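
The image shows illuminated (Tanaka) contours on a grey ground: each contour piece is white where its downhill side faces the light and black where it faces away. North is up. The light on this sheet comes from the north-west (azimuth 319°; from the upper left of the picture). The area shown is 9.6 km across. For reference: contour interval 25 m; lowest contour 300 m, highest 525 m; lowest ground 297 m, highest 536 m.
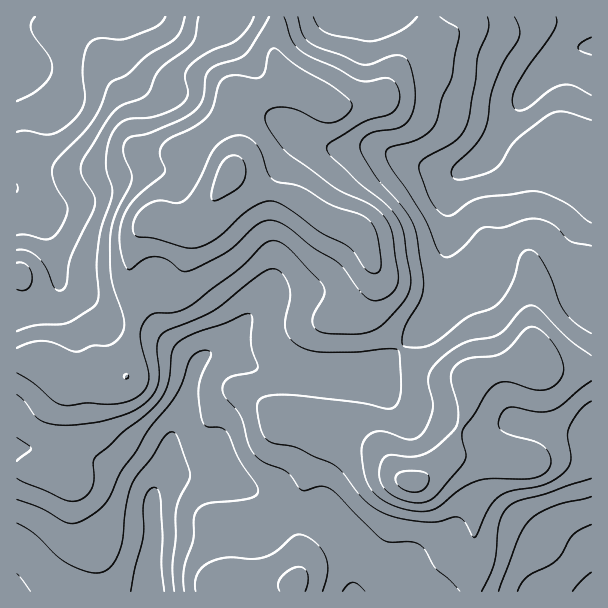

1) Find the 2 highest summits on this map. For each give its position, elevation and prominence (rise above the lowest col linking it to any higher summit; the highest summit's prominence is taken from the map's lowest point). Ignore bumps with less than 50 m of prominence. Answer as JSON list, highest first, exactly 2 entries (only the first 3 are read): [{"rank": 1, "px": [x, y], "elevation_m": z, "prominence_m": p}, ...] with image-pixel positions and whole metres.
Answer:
[{"rank": 1, "px": [231, 173], "elevation_m": 536, "prominence_m": 239}, {"rank": 2, "px": [411, 482], "elevation_m": 509, "prominence_m": 84}]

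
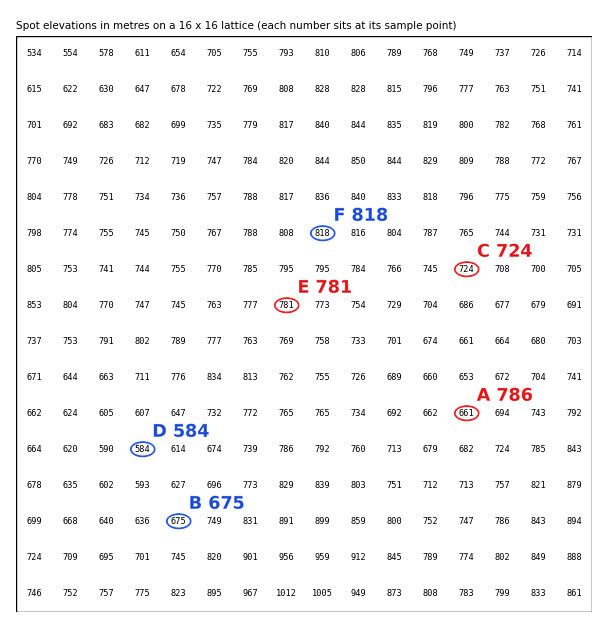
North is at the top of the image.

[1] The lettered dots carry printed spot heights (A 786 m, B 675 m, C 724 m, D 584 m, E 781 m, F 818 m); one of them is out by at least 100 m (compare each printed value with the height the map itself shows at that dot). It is A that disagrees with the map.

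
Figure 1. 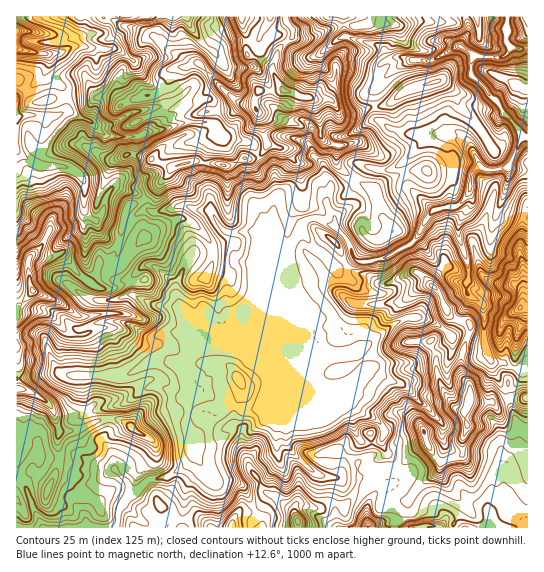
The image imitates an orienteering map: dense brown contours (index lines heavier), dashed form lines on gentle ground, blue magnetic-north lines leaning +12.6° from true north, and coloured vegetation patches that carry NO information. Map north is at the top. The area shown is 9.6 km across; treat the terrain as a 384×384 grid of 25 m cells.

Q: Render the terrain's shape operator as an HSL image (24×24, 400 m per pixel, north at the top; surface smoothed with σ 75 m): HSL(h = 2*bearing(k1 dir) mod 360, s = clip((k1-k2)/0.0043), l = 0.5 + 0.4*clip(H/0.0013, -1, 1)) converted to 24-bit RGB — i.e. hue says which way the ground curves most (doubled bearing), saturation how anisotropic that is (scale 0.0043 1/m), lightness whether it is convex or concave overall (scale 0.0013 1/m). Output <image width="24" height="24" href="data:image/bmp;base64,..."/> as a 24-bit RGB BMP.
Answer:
<image width="24" height="24" href="data:image/bmp;base64,Qk32BgAAAAAAADYAAAAoAAAAGAAAABgAAAABABgAAAAAAMAGAAATCwAAEwsAAAAAAAAAAAAAqLk8mIk6XJxQim1NL5eIsnaGnYl8Yn2he8vDXWXK5K68UkSDU6qe68eag0OR2LKoIhF/zeDoeFHTM4sTXq6TZa5fXll7h41zcDOS49+8VGKAd6OitH6gJl1Xvs2sZWigdJ9gHiMpyFQ4z4W6YrzU052UjG+xxXGpRVuvfZmVqYSNaUdQX6Znko1cZoGFjHZ3WoSLxaN9cmmZbolncEhNr1+AaZEiN5A4d1NlVjtetrpMkOedNRxF2XQwblYsdIFMg46igHefa1Vw32ZzUGovZc9hWGp4jn12c4x9l19Qi45dnY5zY0hpaFxJzee1PlGCZVtxSlmGwObKxHZyKzdxlnbk0sjoer/EsolqejuGjTKBwvjS9XrnTbxgR0pleYx0gWllpZFFdprDtmi3VkSk1fPun93QZjVza2J6Z5eZdL1anWZDRGlsUm84Plsy0GiV4outMRRGb4rOifnArhNn8OHDL1d1VI1yW0g5zPbaQFOrlXC9M9KzzIRhm0ptZFl8eoGVZX5unpdVdVRcf317fX95ZXhkTWpDczJHnqPUju2kMQIdqObV6ryCb5/fkCOkz/zyVaO5cDhgi5lXsl2QlEdWqmRSbGmIdWV5gWuBrLeRZGqQfn9/f36AhXZyZXtqXHltXIQ4OBIRdMt4LpG55vjTijKmYdTRyN97MRQ1WEwxbm8zYG47Rm49ipViflxrd3eTcY6cnrB+gGN3f39/e3x/e4eWloKdW2N4cTg6M3xJuOqaEdqHnmswUhsviGk62+WmLAoztIuFkrWhcZaPaJ+FWomMfIeSZ4F2fn9pf3Brf39/f39/f3qAh3VzgIRtSUx0qHvkzdP1yvTVVSCJriU3zBppub4n5M8mIo6AU79hfJDUrmfIn1nlXL/dVHeIf3Jxh4Zzen59f39/f39/dXV+hHR4imRSWlE9InUYOloVgBYTJON9W3b29HH52Thk6YCpjtD2e9DzZxYSc80Lq2EfdFkgXjlbeW9KeJZbZIlren9/f39/fGp3e1SCttTmjIfepn/Sw1SiLLFclumwKgkgHU0o9czH2vyLPx4XPQ0ZotDjr4PJVWfGs6vZKjV31r7bbLO4gKGfbG19fXZ/eXWIZauWj2xFWWrLfmHVrnzU0PvnYx80MBaKZ5Hmy+vK/4e5Xy+wlOjJaSGqmHWpu2tSjWsxUZSOTnpRwaN7hGxcam57bm19hp6FhVhfKMcyR0EGAzAG0+nEqCdilbrcAvByDhMl5OJ8SiCH/7GoJc5dGSpsyUh/qoOkwKzBcmGEUaCGW1u6pY9fYGJ3j39oa0uNpd7LfAp80ujq4aLiADMWwI5xuBfN6Oi6FzBTv+WpGCdM9/HUfEi1JA84q2lDn8NlmJtHnFe9ZcJbiSBUZ72NYmJ5mmt3QqNFeVEqPrCiqnFwmr+YyXewBTAaszswv1BbNVB8ycZMM7KegJxM7o2oZxKvJYF112WG2ntqQlcmRJg4wYYtWWYyY3U3RGJZs7qLRjxzrIxveLJ0gaJtfz1TsEpiK7oeDydCRd97l9KyeIFVSGI3hzsbRBwkso43Rlsl1dhn5rLPbC9iaNRsr0K7Y85pXSlSfc1XJyVRa9J6bp9Bnk04gV+wuMrHz6aTAEZJq7EAjUYUk0ldnkW0rFu/o+LluLrxlLD15dnyX5+/iJDpWpHZ7Jjt6n3ZptzvYh7myRwkWOFET9mdiKXLOoeFp4F0wamSRQhU7PHaAKyna3+5QWR3nsnIs2Q2PhsJnKgAEi0H4Vktul1LVDM8cjQmv9pAYFUWPQZdzvttANcAvTrNYy0xbVhGbHdTeUE9Z9i3oePUVAA9qjM2aJdIK1QeoSFHy+uXZucHNqK+XpiHu1lZgTWddVvK5PPNqTyBoTqBet7B1PfzXBuXxXOeaXphbXpiYpWDktmZMQIv2Xs6WMVuq3auTTZyi9PCdb+guKbb2nrVYItRXDRMmffgQQe38qfQvefuwcvv8tHlZS4uJj46VFi33sLov6HTg+O/ygnCPwIvzOvgurDUVU2uf3+7Va+/qMiTRxMfwmVp1JrLoOfqahBscmEQ1tUbo95MFzIe3kh556W9N1RpN3pFO2wYRbgZ9NfZAANSz/X8vpPRxwAZu4EbP3YyjWs6UEMbzlFlLsVqaLaAvVM2NRU3x+iiQYOG8IiOQbUyATIS/18xgBc7bjgwUNhaPtgMMy0Apx4AALIWMxQA9JQW01tAmmi8W4S9esThJuRo2s87imwvfTBocjmb7PTXO3GXz+N5MtBjvz/dmxnUsaTalMLTmHq/mWHBoqDdYv+HHBSViyrn"/>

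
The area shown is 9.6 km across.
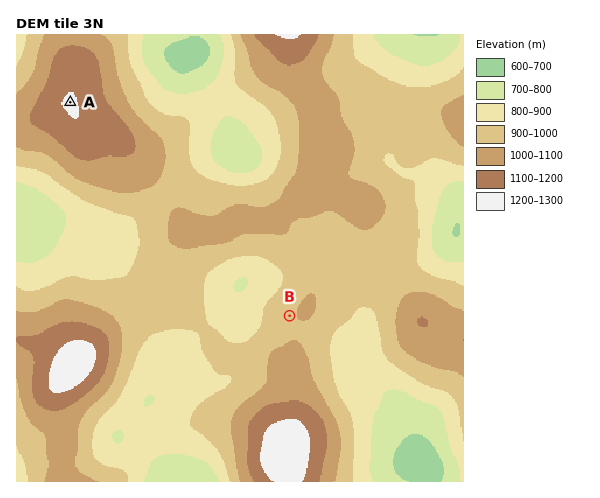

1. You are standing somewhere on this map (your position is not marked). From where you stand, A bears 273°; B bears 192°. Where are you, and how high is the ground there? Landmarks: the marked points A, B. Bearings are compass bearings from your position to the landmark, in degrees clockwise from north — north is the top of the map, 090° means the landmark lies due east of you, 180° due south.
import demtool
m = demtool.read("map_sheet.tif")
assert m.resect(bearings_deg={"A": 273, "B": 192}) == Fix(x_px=332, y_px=116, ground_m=1030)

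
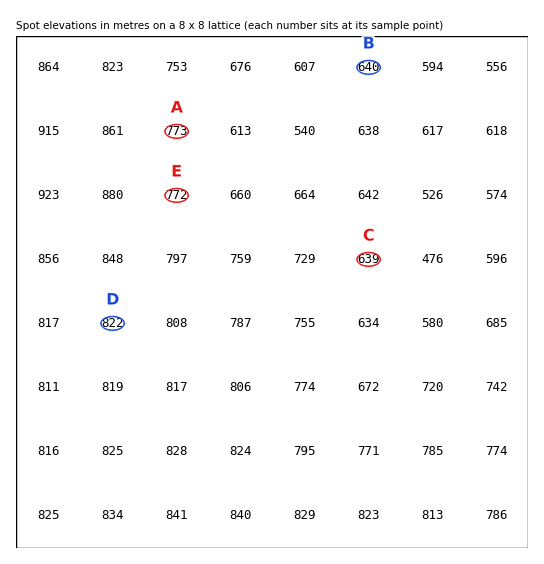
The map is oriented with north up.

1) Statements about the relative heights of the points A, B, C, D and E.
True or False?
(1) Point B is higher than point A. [False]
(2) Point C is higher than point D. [False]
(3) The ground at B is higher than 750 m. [False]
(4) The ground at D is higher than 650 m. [True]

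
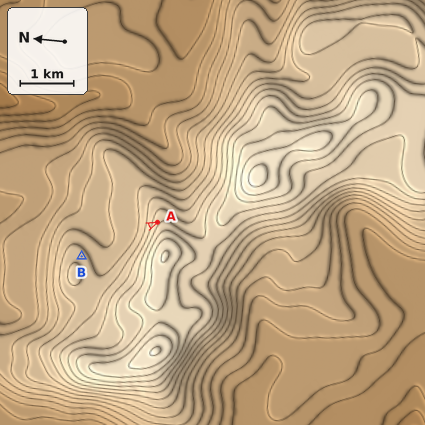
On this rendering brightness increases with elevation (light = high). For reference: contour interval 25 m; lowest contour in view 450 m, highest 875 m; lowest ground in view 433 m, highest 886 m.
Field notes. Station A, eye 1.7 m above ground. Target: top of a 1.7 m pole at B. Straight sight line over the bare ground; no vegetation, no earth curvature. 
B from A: yes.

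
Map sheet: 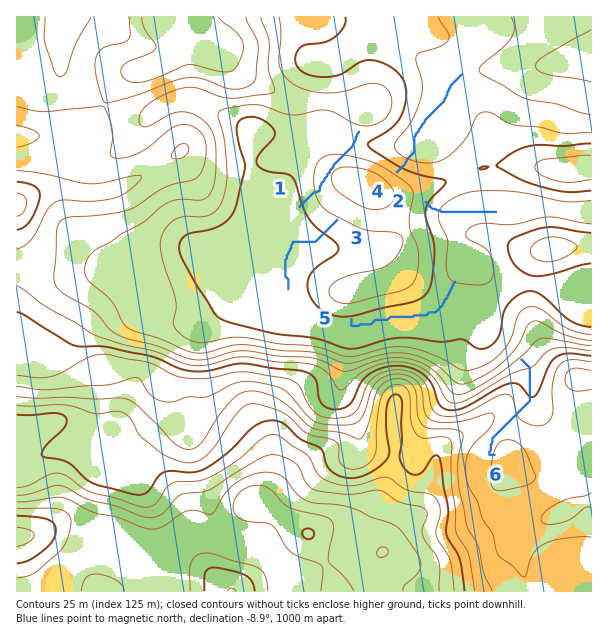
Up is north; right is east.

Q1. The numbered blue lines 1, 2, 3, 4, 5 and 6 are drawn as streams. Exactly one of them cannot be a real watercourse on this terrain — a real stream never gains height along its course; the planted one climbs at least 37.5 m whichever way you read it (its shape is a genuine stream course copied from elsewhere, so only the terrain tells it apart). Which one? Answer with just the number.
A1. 1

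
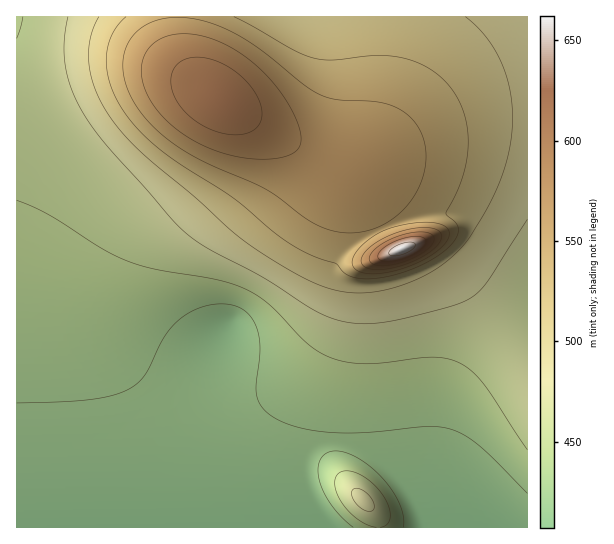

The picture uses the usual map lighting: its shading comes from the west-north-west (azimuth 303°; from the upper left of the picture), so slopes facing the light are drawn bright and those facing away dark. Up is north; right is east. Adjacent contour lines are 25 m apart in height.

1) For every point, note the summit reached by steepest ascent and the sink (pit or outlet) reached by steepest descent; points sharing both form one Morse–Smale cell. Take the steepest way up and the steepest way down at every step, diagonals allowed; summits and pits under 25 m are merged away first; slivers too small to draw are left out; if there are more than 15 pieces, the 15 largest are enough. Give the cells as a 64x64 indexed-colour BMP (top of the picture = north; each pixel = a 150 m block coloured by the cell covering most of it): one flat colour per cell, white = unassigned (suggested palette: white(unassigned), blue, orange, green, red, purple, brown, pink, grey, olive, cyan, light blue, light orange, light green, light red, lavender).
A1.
<image width="64" height="64" href="data:image/bmp;base64,Qk12CAAAAAAAAHYAAAAoAAAAQAAAAEAAAAABAAQAAAAAAAAIAAATCwAAEwsAABAAAAAAAAAA////ALR3HwAOf/8ALKAsACgn1gC9Z5QAS1aMAMJ34wB/f38AIr28AM++FwDox64AeLv/AIrfmACWmP8A1bDFABEREREREREREREREiIiIiIiIjMzMzMzMzMyIiIiIiIiEREREREREREREREiIiIiIiIiMzMzMzMzMzIiIiIiIiIRERERERERERERESIiIiIiIiIzMzMzMzMzIiIiIiIiIhERERERERERERERIiIiIiIiIjMzMzMzMzMiIiIiIiIiEREREREREREREREiIiIiIiIiMzMzMzMzMiIiIiIiIiIRERERERERERERERIiIiIiIiIzMzMzMzMiIiIiIiIiIhEREREREREREREREiIiIiIiIjMzMzMzMiIiIiIiIiIiERERERERERERERESIiIiIiIiMzMzMzMiIiIiIiIiIiIRERERERERERERERIiIiIiIiIzMzMzMiIiIiIiIiIiIhEREREREREREREREiIiIiIiIiMzMzIiIiIiIiIiIiIiERERERERERERERESIiIiIiIiIiIiIiIiIiIiIiIiIiIRERERERERERERERIiIiIiIiIiIiIiIiIiIiIiIiIiIhEREREREREREREREiIiIiIiIiIiIiIiIiIiIiIiIiIiERERERERERERERESIiIiIiIiIiIiIiIiIiIiIiIiIiIRERERERERERERERIiIiIiIiIiIiIiIiIiIiIiIiIiIhEREREREREREREREiIiIiIiIiIiIiIiIiIiIiIiIiIiERERERERERERERESIiIiIiIiIiIiIiIiIiIiIiIiIiIREREREREREREREREiIiIiIiIiIiIiIiIiIiIiIiIiIhERERERERERERERESIiIiIiIiIiIiIiIiIiIiIiIiIiERERERERERERERERIiIiIiIiIiIiIiIiIiIiIiIiIiIREREREREREREREREiIiIiIiIiIiIiIiIiIiIiIiIiIhERERERERERERERERIiIiIiIiIiIiIiIiIiIiIiIiIiEREREREREREREREREiIRERIiIiIiIiIiIiIiIiIiIiIRERERERERERERERESIRERERIiIiIiIiIiIiIiIiIiIhERERERERERERERERERERERESIiIiIiIiIiIiIiIiIiEREREREREREREREREREREREREiIiIiIiIiIiIiIiIiIRERERERERERERERERERERERESIiIiIiIiIiIiIiIiIhEREREREREREREREREREREREREiIiIiIiIiIiIiIiIiERERERERERERERERERERERERESIiIiIiIiIiIiIiIiIREREREREREREREREREREREREREiIiIiIiIiIiIiIiIhERERERERERERERERERERERERESIiIiIiIiIiIiIiIiERERERERERERERERERERERERERIiIiIiIiIiIiIiIiIRERERERERERERERERERERERERESIiIiIiIiIiIiIiIhERERERERERERERERERERERERERIiIiIiIiIiIiIiIiERERERERERERERERERERERERERESIiIiIiIiIiIiIiIREREREREREREREREREREREREREREiIiIiIiIiIiIiEREREREREREREREREREREREREREREREiIiIiIiIiIhEREREREREREREREREREREREREREREREREiIiIiIiIhERERERERERERERERERERERERERERERERERESIiIiIRERERERERERERERERERERERERERERERERERERERERERERERERERERERERERERERERERERERERERERERERERERERERERERERERERERERERERERERERERERERERERERERERERERERERERERERERERERERERERERERERERERERERERERERERERERERERERERERERERERERERERERERERERERERERERERERERERERERERERERERERERERERERERERERERERERERERERERERERERERERERERERERERERERERERERERERERERERERERERERERERERERERERERERERERERERERERERERERERERERERERERERERERERERERERERERERERERERERERERERERERERERERERERERERERERERERERERERERERERERERERERERERERERERERERERERERERERERERERERERERERERERERERERERERERERERERERERERERERERERERERERERERERERERERERERERERERERERERERERERERERERERERERERERERERERERERERERERERERERERERERERERERERERERERERERERERERERERERERERERERERERERERERERERERERERERERERERERERERERERERERERERERERERERERERERERERERERERERERERERERERERERERERERERERERERERERERERERERERERERERERERERERERERERERERERERERERERERERERERERERERERERERERERERERERERERERERERERERERERERERERERERERERERERERERERERERERERERERERERERERERERERERERERERERERERERERERERERERERERERERERERERERERERERERERERERERERERERERERERERERERERERERERERERERERERERERERERERERERERERERERERERERERERERERERERERERERERERERERERERERERERERERERERERERERERERERERERERER"/>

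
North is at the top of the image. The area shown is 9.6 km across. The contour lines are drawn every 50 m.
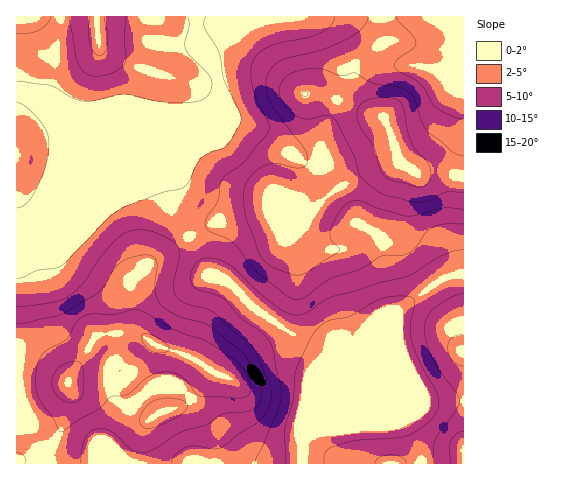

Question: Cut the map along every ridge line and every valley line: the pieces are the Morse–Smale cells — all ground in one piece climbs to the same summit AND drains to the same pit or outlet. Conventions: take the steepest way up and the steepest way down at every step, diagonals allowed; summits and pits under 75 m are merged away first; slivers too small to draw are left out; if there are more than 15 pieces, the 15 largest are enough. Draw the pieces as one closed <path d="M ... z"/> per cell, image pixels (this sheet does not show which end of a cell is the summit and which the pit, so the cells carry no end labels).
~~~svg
<path d="M463 16l-267 1 1 15 12 16 1 11 9 23 0 9-7 11-9 6-32 74 4 33 22 35 11 24 22 9 23 25 37 24 25 12 10 9 0 5-23 56 0 29 6-6 8-3 52-52 30-70 41-31 14-6 11-1z"/><path d="M202 107l-58 56-112 48-16 4 1 249 285-1 0-49 23-56 0-5-10-9-25-12-37-24-23-25-22-9-11-24-22-35-4-33z"/><path d="M463 275l-10 0-14 6-41 31-27 66-55 56-8 3-6 7 0 20 162-1z"/><path d="M195 16l-178 0-1 78 27 10 25 0 13 3 15 0 7-2 45 0 16 3 39-1 8-5 6-6 2-5 0-9-9-23-1-11-12-16z"/><path d="M21 94l-5 1 1 119 15-3 112-48 56-54-36-1-16-3-45 0-7 2-15 0-13-3-25 0z"/>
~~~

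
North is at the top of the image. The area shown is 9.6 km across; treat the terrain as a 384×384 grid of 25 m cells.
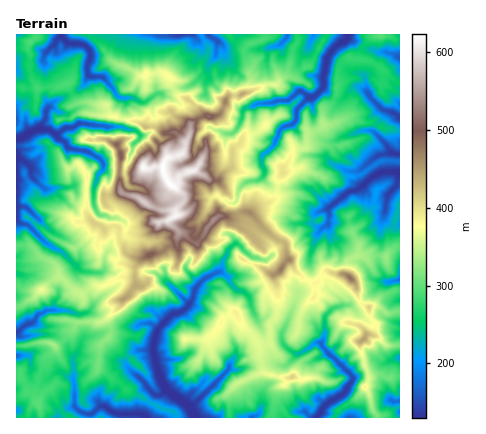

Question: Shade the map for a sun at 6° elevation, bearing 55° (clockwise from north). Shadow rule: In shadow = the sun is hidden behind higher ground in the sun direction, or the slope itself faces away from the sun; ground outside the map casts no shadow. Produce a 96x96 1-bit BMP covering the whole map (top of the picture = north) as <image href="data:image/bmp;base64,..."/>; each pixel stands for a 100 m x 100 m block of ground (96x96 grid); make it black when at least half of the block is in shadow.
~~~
<image width="96" height="96" href="data:image/bmp;base64,Qk2+BAAAAAAAAD4AAAAoAAAAYAAAAGAAAAABAAEAAAAAAIAEAAATCwAAEwsAAAIAAAAAAAAA////AAAAAAD8MAD//z/5/gB//8DsI////j/5/wP//4DsJ9//8D/5/wPf/4DwQ5//wD/4XwPf/4AwSx//H//4HwM//4+AAx/gf//wD+f//w8AB5/g///4H////w7AA49g///8H////gyAA5cB///4H//+/hyABwcD///8D/5wfxiAB8AP//f8BwAB/wAIG+Af//ffwAAB/wAcM3Af//Pv8AAH/gAcMzAd//vP+AAH/gD8IwAZ//GP8AAf/gD/Y9AA//mP4AAf/gD/xeAA//wH4A+P/Pv/xMAG//4H4Dz//7sPhMAOf/4H4Dx//zBgAIAEP8AHQDg/+GD/4OAAH4AHADg//gD/4fgAH4IGAjgf/gD/4PwAAQYGBhgf/AB//PgD4o4GBhw/8AB/4HgH4D/CHAwvgYN/B/4CH//gHQwODxl///+B///gPQQHDxA////B///YPYYX/wAb/5/h//9wfQAf/ADz/x/B+3/j/YAf/AD+eDAB+v/D/YAf+AD8ODHDed+H/4Df+ACAOBjwA5///4HP+AAAMCB4H////4fP+AAAA8X4H+///4cP8D7sA//4P9///04P4N74A//5/7v//kw2AJyAB////3H/+EhgAbj8D////3j/48hwAzgAP///3/j/v+BwQDDAf//5j/j///BwAABx////D/z//eAwQAAz/////3z/+eAgQAAH/////3mf8eAD8AAv/////2AP44AD8ABP/////wY/xwAD8BAf/////4Y/hAAf4BD//////wY/CAAPgAD//////AMYGAA34Az/////wYGYcAwH4Az/9////AEA4AADwB7/h////gHAAAADgB78B///wADAAAAgAA74P///OADDAADgIA7w///+eAD9gAHMMIb////4/4H5gAAeAcb////P/wfwgAB8gcD//////g/wAQD9kYD//////B/gD4H5AAH//////D8A/8F4CAD/////+D4A/8BgAAD/////uAAAB8AAAAj/+//fGAAAB8AA8B//9v/fEIgABwAD4A///v/OOIwIDgAHiAD////OOAwMB7APGAD/3//OOAwMB/Dm2D//n//POA4MCfgEgA9/P/+P8MYIAPgAAB74f84H/IYBAPEAADz//wAP/+ADAXMAAHi//7//+GA/AGcAB/C/////YOP9gD8AB+D////+AOfRwH8wAgD/z//wAeOA2D8wAAD///4APwEA2AdwAAH7/gAAMAAAyANwAB/7//gAAEDg+AMwAH754OA/APHzf4HwAPz78AB/w+HzP/zwAfu7/AD/f4PBP///AfPZuAH/PgG4Cc//A+CAAAP3PgAwAYffA+AQAP//PABAAA+fB8AwAP//GADAwAwfAYDgAP/8GADBwIAfAYDgAP/8AACDwYDPA8DggP/gAACDgQAPAMDBwP+AAAAHgwAHAADhAH4AAAAPgQAHgADgAH4AAAAvgRADgADgIPwAAAB/gDBhgD/Ef/gAAAN/ADhgff/kP/gAAAJ+AThgP+6AH+AAAA78ABwwH+wAH8AAAAz4AAwYDgA="/>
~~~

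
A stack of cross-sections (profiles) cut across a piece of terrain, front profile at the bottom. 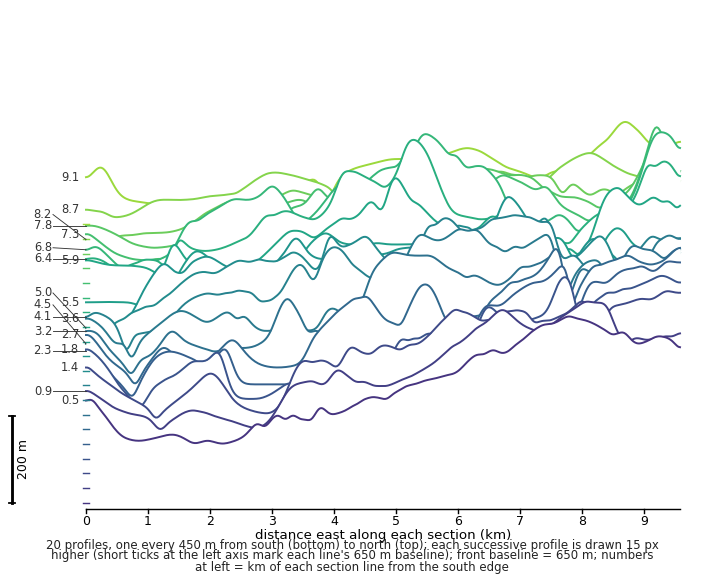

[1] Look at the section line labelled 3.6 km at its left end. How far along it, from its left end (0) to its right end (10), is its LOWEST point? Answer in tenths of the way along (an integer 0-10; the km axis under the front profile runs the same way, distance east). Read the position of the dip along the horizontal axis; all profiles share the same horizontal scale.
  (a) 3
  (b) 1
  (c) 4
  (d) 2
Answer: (b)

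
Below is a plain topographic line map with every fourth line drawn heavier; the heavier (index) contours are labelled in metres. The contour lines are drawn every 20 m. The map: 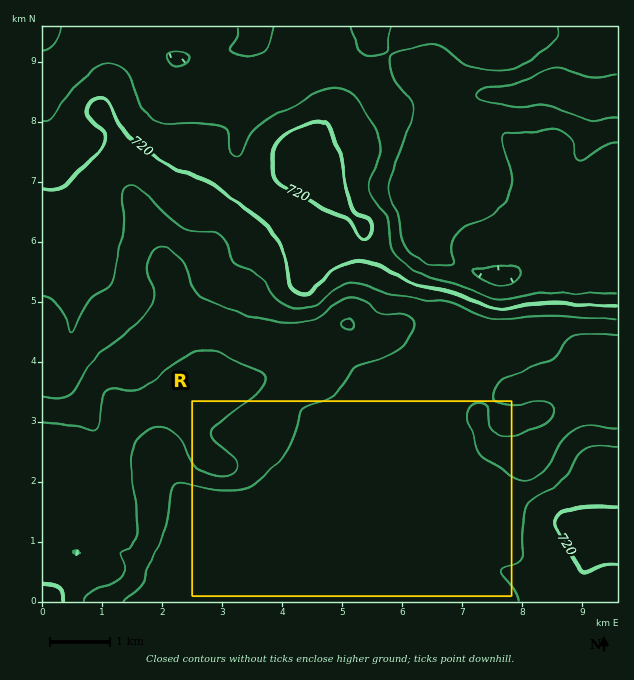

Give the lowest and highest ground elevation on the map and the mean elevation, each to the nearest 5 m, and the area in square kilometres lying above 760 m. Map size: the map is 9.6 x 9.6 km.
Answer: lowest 650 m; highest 810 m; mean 730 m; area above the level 20.2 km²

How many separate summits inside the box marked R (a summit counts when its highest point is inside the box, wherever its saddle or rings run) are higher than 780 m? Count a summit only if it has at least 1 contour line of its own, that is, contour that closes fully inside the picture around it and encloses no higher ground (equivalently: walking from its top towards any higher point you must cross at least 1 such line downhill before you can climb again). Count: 0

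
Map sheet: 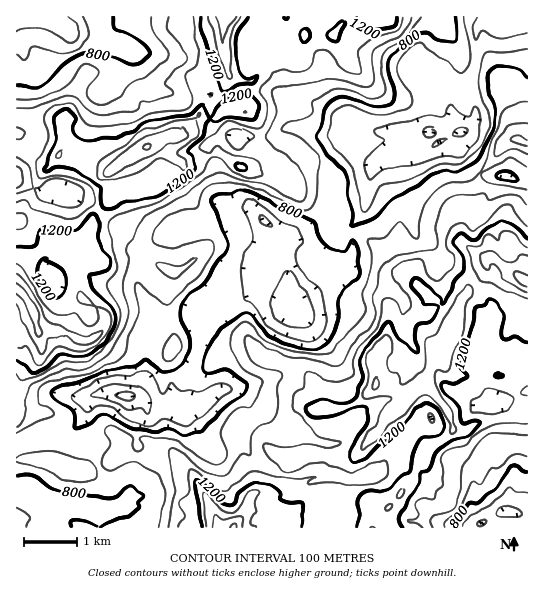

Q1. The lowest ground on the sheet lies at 460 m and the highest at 1550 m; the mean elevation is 980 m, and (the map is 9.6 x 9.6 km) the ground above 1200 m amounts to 16.9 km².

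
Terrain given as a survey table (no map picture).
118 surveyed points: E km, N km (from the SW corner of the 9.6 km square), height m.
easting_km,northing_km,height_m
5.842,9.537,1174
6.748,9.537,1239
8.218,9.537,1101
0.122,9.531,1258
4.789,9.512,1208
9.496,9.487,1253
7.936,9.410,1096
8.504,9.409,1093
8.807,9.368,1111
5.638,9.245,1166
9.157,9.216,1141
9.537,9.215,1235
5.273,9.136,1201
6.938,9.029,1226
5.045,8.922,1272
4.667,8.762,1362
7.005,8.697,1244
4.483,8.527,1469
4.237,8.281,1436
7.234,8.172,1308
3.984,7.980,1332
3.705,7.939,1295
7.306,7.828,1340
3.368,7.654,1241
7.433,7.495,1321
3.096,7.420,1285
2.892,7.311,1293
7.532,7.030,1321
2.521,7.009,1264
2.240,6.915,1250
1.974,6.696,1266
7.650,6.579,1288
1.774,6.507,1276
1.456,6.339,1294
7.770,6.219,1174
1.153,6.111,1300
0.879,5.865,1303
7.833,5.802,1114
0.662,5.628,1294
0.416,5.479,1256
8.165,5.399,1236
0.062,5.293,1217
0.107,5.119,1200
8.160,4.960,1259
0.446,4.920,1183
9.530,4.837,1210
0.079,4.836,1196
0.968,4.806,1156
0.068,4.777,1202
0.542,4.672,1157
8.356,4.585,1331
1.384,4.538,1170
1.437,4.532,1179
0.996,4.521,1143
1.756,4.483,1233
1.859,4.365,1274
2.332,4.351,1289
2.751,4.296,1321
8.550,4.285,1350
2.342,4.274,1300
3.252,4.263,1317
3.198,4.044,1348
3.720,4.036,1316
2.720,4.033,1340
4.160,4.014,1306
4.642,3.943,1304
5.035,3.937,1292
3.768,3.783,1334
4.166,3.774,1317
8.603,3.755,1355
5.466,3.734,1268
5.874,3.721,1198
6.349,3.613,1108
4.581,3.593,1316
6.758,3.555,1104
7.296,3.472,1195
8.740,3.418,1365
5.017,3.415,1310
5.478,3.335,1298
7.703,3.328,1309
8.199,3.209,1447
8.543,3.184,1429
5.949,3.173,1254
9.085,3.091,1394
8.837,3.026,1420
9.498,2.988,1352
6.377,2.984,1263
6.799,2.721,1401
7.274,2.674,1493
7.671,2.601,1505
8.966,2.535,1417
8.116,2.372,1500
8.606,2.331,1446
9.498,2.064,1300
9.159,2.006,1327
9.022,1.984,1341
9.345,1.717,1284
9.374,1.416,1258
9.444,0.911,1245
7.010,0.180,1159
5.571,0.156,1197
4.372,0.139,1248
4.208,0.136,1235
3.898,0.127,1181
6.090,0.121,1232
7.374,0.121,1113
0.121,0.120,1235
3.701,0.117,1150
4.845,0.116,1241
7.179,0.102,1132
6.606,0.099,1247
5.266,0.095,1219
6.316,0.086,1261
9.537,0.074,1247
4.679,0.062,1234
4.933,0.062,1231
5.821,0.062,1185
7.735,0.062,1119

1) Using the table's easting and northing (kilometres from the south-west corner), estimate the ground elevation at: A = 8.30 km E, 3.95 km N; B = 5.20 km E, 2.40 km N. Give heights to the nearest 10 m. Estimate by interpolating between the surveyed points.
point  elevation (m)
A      1320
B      1330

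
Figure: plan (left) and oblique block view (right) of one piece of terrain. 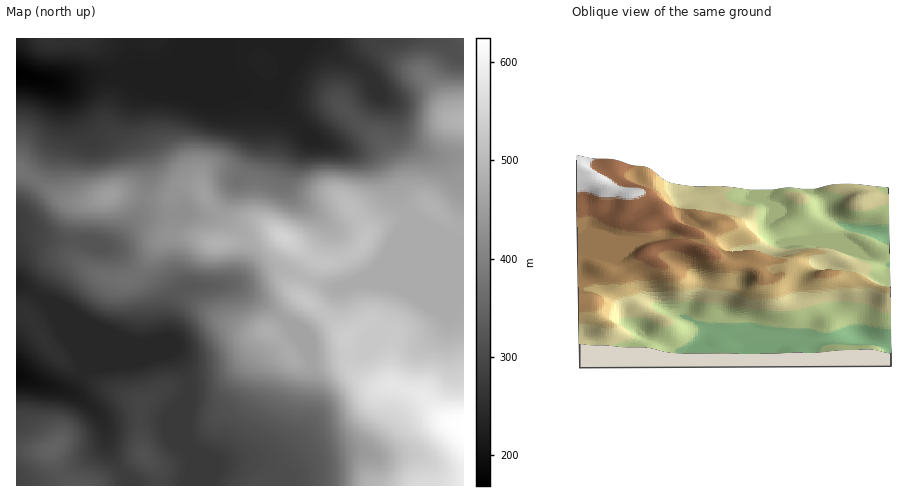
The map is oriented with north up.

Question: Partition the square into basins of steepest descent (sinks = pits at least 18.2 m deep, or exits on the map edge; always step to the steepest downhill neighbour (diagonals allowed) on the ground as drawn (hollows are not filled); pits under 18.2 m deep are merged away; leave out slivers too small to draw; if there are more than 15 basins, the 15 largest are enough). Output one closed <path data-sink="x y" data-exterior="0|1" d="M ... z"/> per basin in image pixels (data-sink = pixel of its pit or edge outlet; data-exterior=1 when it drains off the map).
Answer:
<path data-sink="17 74" data-exterior="1" d="M463 38l-446 0-1 132 11 4 33 23 14 5 22-2 19-7 35 6 18 0 4-2-1 15 4 18 6 5 16 3 17 5 34-2 19-7 14 1 23 18 13 7-15 32 2 7-4 0-13 17-18 15 11 9 10 16 5 5 11 4 40-5 6 10 13 12 12 5 14-3 28 10 23 24 10 5 11 1z"/><path data-sink="17 376" data-exterior="1" d="M20 171l-4 1 1 278 30 1 5-2 10 25 11 12 391-1-1-61-11-1-10-5-23-24-28-10-14 3-12-5-13-12-6-10-35 5-11-1-10-8-10-16-11-9 8-5 26-28 0-10 14-28-13-7-16-13-9-6-12 0-19 7-34 2-17-5-16-3-6-5-3-7 0-26-4 2-18 0-35-6-19 7-22 2-14-5z"/><path data-sink="17 480" data-exterior="1" d="M52 449l-5 2-31-1 1 36 55-1-10-11z"/>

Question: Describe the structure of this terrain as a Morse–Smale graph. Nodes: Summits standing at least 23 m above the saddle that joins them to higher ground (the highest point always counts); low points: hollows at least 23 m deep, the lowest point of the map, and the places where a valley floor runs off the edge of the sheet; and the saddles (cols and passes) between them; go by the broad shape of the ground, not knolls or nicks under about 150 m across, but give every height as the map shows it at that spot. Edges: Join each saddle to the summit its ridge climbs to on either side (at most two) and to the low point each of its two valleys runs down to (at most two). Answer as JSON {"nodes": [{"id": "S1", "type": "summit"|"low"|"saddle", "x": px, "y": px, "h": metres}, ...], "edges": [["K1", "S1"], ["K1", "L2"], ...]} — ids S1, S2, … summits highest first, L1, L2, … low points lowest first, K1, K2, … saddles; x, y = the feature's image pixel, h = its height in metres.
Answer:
{"nodes": [
{"id": "S1", "type": "summit", "x": 463, "y": 425, "h": 624},
{"id": "S2", "type": "summit", "x": 284, "y": 237, "h": 545},
{"id": "S3", "type": "summit", "x": 463, "y": 120, "h": 490},
{"id": "S4", "type": "summit", "x": 109, "y": 195, "h": 453},
{"id": "S5", "type": "summit", "x": 54, "y": 448, "h": 347},
{"id": "S6", "type": "summit", "x": 144, "y": 455, "h": 313},
{"id": "S7", "type": "summit", "x": 20, "y": 118, "h": 279},
{"id": "L1", "type": "low", "x": 17, "y": 74, "h": 169},
{"id": "L2", "type": "low", "x": 17, "y": 376, "h": 187},
{"id": "K1", "type": "saddle", "x": 307, "y": 278, "h": 494},
{"id": "K2", "type": "saddle", "x": 245, "y": 242, "h": 474},
{"id": "K3", "type": "saddle", "x": 312, "y": 364, "h": 461},
{"id": "K4", "type": "saddle", "x": 145, "y": 198, "h": 407},
{"id": "K5", "type": "saddle", "x": 32, "y": 179, "h": 371},
{"id": "K6", "type": "saddle", "x": 122, "y": 470, "h": 279},
{"id": "K7", "type": "saddle", "x": 190, "y": 386, "h": 274},
{"id": "K8", "type": "saddle", "x": 363, "y": 71, "h": 255},
{"id": "K9", "type": "saddle", "x": 123, "y": 71, "h": 225}],
"edges": [["K1", "S1"], ["K1", "S2"], ["K1", "L1"], ["K1", "L2"], ["K2", "S1"], ["K2", "S2"], ["K2", "L1"], ["K2", "L2"], ["K3", "S1"], ["K3", "L1"], ["K3", "L2"], ["K4", "S1"], ["K4", "S4"], ["K4", "L1"], ["K4", "L2"], ["K5", "S4"], ["K5", "L1"], ["K5", "L2"], ["K6", "S5"], ["K6", "S6"], ["K6", "L2"], ["K7", "S1"], ["K7", "S6"], ["K7", "L2"], ["K8", "S2"], ["K8", "S3"], ["K8", "L1"], ["K9", "S4"], ["K9", "S7"], ["K9", "L1"]]}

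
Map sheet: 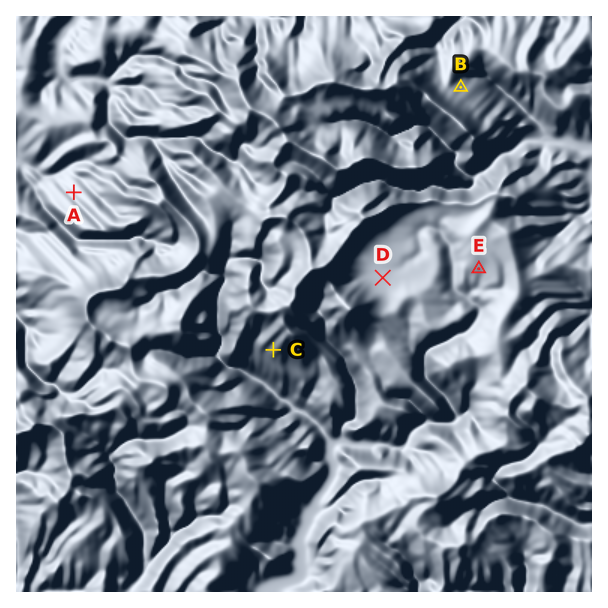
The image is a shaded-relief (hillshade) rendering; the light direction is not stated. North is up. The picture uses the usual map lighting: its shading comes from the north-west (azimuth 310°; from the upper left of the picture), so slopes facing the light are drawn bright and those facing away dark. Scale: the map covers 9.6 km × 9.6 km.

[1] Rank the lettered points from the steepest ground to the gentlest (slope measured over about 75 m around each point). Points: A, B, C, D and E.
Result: C B A E D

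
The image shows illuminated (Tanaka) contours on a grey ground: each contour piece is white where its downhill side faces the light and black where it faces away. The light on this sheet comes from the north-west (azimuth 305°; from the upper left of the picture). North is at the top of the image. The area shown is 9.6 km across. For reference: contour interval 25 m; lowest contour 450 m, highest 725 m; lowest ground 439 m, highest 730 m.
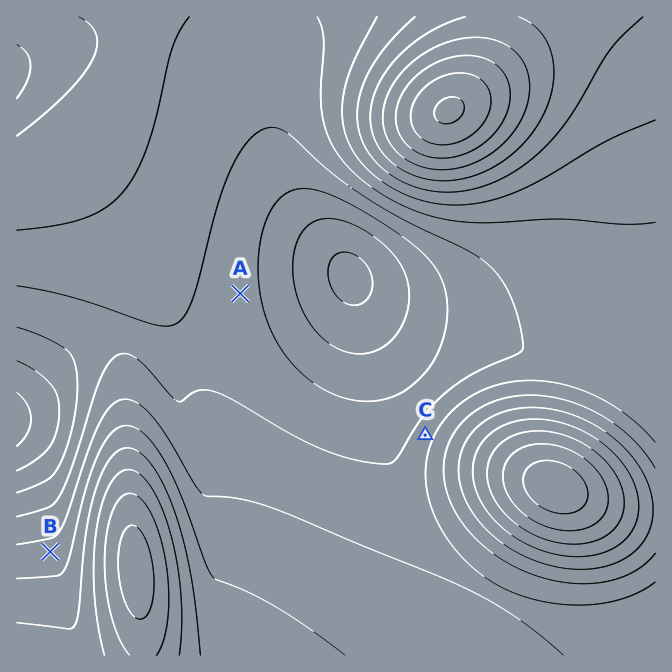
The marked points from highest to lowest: B C A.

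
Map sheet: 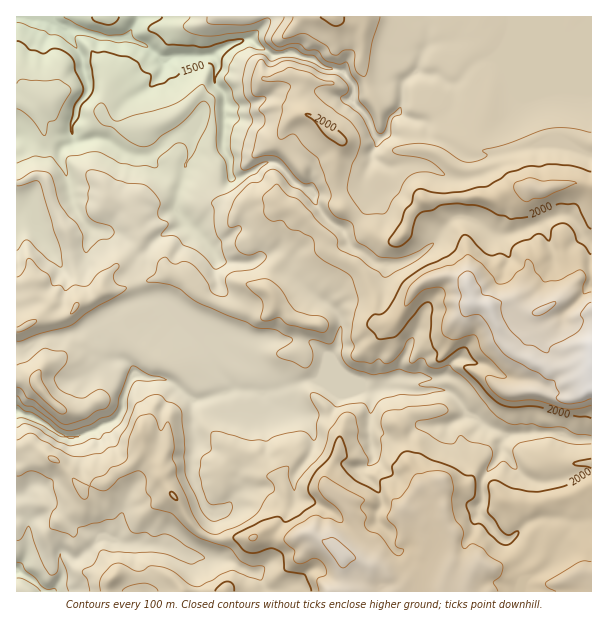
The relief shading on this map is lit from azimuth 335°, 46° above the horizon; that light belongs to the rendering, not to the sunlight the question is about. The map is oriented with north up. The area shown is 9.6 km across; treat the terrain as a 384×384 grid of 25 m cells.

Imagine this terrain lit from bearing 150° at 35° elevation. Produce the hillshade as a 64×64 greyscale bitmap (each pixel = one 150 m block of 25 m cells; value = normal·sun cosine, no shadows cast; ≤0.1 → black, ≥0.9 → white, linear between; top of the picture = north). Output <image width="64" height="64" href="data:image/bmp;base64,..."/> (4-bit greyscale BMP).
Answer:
<image width="64" height="64" href="data:image/bmp;base64,Qk12CAAAAAAAAHYAAAAoAAAAQAAAAEAAAAABAAQAAAAAAAAIAAATCwAAEwsAABAAAAAAAAAAAAAAABEREQAiIiIAMzMzAERERABVVVUAZmZmAHd3dwCIiIgAmZmZAKqqqgC7u7sAzMzMAN3d3QDu7u4A////ADS9pphVvKqpmEQwBHdou6l0JoiaqZmYiZmqqqqXeJqpSJvHeFN7qZmHVUEBV3eLy3RHmaqqmZmImJu7qphmealYmrhmUiZ3dmVnZSJpqGe9x2irqqmZmYiYiqqpmYZFeKiKqXZUIkRERniIdovclnvbmaqYiIiZiIh4domYmHVWyYq6qXVEVVZ4mru6m+7JiLupiHeImImYmGZ2V5iJh2e5irurp3iJmZmruqmIzbiZqYh3iIeZmZmadnd1eYmYd7l5u6u6qau7qqunQgBJpSWHZniHeImZmZp2ealoiJh3qWaau8y6msvKq3VBAAJlACVFiZh5mpmZmIaJq5iIiYiqh3mszMqIrMu4eHZBATYwAleJqneamZqZl4mqu6qZqZmYeJu8y5eKu6iaqYZDV3MliZmqdWmZmaq4aJmZqrqqiHeImrzMl4iaiJm7l2Voh2eZh3d1Rpmau8pmdmVWeJq5iHiImsy4eIh4mauph3iGRodlRWVEeZq6ulVVREM0WNyqiIZ3rMp4mYmImqmIiIQBZmVFVWVWd4eKRGZ4iHVEvLu4ZmVou5eaqXeJqYd4pwA3iXRFZ1QzRnpzZ4mqqYaZmZZVRFV6p5q5ZnmZh2eaQBirpURFVDNGebZneIiId5h1MiNCNFiom7lmeIh2Z3mCBqqXVDNWVmd3mWZmZ2VEV1ISIBMiOKmLund3dlVEV4QUmZhmdWd3d3Z4ZERFVmYTIozJQhAGmYqqh2ZmVUNFZjOKqHiYd4dndmmod3iJuwA5rf/7UAJ5iqmHZnd3ZVVlMmqnWJqaqoZ4mrzLu8zMV5m93v/lAEh4qXeIiIiId3ZRJ5Y0WJq8uImrzdzN3u2bqqiJvvshNmWId4iJmZmYiHQCZiI0VXiaqqve7tzf/5q6ZWZpvFM0ZXmYiIiZmZiHZ1RXQzMzNXmZms7u3LzfiKh3d1acczNomqqpmZmZmHZ5mImGZndniZiJiJqpiIp3maqYd4umd4mqmqqqqqqqmJmau7uZmqqqh3Z3iJqYiENry6qYibqquqmZmZmZqqvKmazN3szL3ZiHaJqqqph4UziqqqmZq6qpmZmZmZmqqruYi93e68u/12eJqqmYiHeGRnmaqqqpmZmZmZmZiIiZq7hWrMzpmoz8eZmpiIiId8uHeImZmZmZmZmZmZmYd4ms2lV6zNxnit+niZiIiHd27ty6mZmZmZmZmZmZmruqvM3sZYms7oVpvtmJmIiYdmWc3d7bmZmZmZmZmaq7vdu7vMtzaIrexkWs2pmZmZl3dlaarP7KmZmZmZmqu7qa3Kh2eYRGZq7YQ2rLqZmZq5ZodmiGru7KmZmZqruqmYerh2Z5hlZTXetkV6qZqYeKyUSId4VYvuy6qqqqqneJmJmIiJmXZ2Mp7pZnmGZ4hlabcYmYZURZu7u7u6qYZ4mIeImZqZiHdBK+2WeYZEaIZFi3aJllVDWZiZq7qYdkVUVnmZmqmIiFEBi6doiGRXh1RZpGdmZmRIqHd4iIh1IiI3mZmqqph4dAABREZ3hUeIdleUZmeIdUWJhmdmZnZWdkaZmaqph4qpYQAAJFVmRomHZ4RWd4mHZWiXVnVWd3m7l4mYmZd4m93JUhEkVVVFeIh3hVeImpd2Z5pkdleIZ6u6mamJl4mpru2nQzVmVTNXiJeGaIiamHd4iqdneIiGeaqqqph4iJdI3bp1RXiIU0V3mKiIiIiamYmZqoeJh5mImqqqhpqHdjOcy5ZWiau6dlV5mIiId4q6mZmZiZmFWZiaqqloq6h3U3zdypmqu83bhnmJmIh3eKqZmqqYiZY2mImZhmiKmIdkSt3dzMvLve7bqZqYmYhmiZiZmqd4hiJneIZlZniZiHU1mqqruqur3u7Lm7mZiHeIdnd4p2d3IARGdGl2iZmZhjJFRDM0aImrzdypqZmId3dlVWeYZnlQACVnq5iqqYmIY0VVUyIjRWVomHNWaIdmZVVWd5h2eYdjAVq8mKupeIh2eImIdTISM0RENDRWdUVWZmd4mXd4hZ2meZqYq7p3mZmZmYiHZDMzMzNHZnhjNGZ4mYeJh4d0Suy5mpmsy4WJqZmIiIh3ZVVFVoh4moRFaJmrqIiHmHQ0i7mZqqzLlDeIh4iZiId3d3eImImrqImZmqq7mIiaZCNHqpmZmaqZNXd3iIiIiHeImYiJmau4irqYiau6mJpjIjSLuZhmiJuFd4iIiJmYh3eIiHmpq8hYmXd3eKupmnREVViqhmZnq7V4mIiImZmId3eIipmr20aZhmZmebqqhlVnVWdnZVma2XmZmIiJmZiIiIiJmZrNYnmYZVVVmqmGeHZmZniZWJm7iJmYiImZmZiIiJiIiKyTWZmXVVRYiIZZuXeJmsyGiZp3iIiIiZmZmZmZmId4iYZYmZl1VUaHdjSrqZmGd7eZmoZ4mYiJmZmZmZmYd2eYdmiJiIVVRIVFMURnVCJGiqmbqIiZmImZmZmZmZdmZ4iGZ3iHd0QzVBMwEAABSbp6upqqmZmZmZmZmZmZl2VFZ4VVVmebqZh1ABAGQlmK7Yq6mZqImZmZmZmZmZmXdURGdDREeZvd3e1xADnvvMq8qrqZmpiJmZmZmZmZmZdmVFZniZeKqrzd7/2lNK/ruru7y5mamZmZmZmZmZmZlVZniZvN7HeIiKve//5QB8u7vLvLqZmZmZmZmZmZmZmTRWeavN3ddGZmaL3e78MCm7vMusypmZmZmZmZmZmZmZ"/>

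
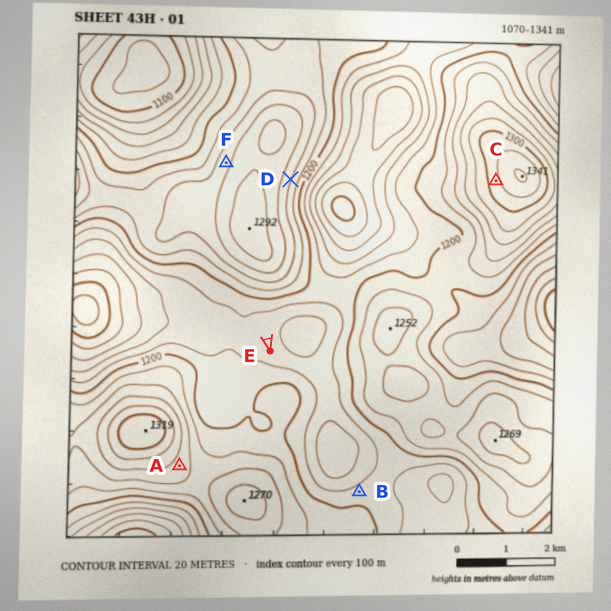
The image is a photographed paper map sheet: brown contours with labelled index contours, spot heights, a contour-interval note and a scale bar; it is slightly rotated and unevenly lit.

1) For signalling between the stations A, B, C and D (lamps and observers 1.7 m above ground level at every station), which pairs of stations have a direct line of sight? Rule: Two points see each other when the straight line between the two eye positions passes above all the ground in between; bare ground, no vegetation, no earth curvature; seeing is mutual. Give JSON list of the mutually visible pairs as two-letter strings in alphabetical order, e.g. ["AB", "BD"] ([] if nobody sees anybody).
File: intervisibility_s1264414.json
["AC", "BD", "CD"]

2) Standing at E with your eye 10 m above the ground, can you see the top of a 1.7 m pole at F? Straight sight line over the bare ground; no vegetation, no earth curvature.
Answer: no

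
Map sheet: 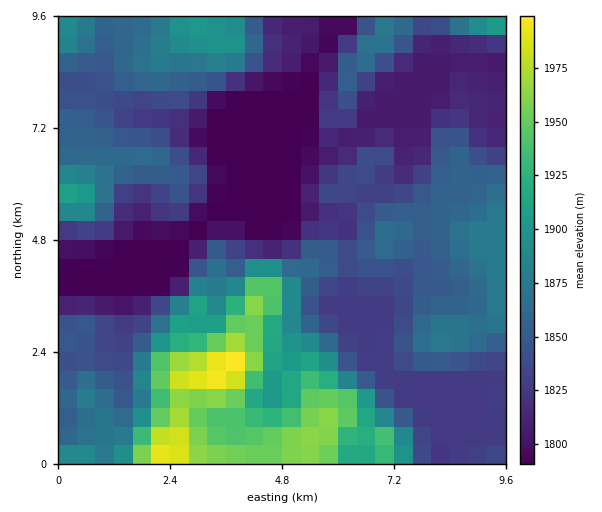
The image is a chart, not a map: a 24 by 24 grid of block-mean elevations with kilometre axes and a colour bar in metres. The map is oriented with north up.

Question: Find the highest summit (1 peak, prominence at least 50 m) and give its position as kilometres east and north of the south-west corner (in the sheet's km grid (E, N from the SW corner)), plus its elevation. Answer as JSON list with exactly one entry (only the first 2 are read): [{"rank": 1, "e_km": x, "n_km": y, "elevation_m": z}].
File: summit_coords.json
[{"rank": 1, "e_km": 3.66, "n_km": 2.06, "elevation_m": 2010}]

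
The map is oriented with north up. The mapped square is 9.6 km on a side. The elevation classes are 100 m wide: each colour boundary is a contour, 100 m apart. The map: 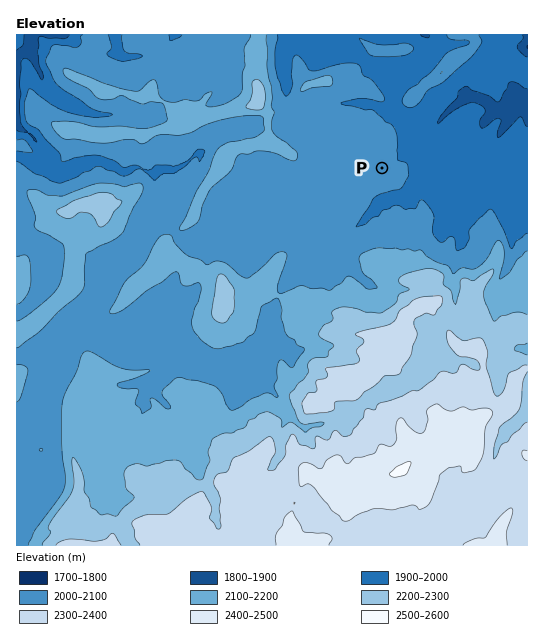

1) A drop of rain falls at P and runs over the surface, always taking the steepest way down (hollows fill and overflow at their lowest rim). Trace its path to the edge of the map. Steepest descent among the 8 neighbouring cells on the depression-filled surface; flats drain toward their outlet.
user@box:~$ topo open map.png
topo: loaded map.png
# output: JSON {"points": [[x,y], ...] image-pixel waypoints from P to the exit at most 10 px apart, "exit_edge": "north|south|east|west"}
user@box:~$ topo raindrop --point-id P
{"points": [[382, 168], [393, 161], [403, 156], [414, 147], [422, 141], [430, 132], [439, 121], [449, 111], [459, 103], [470, 97], [481, 99], [490, 105], [499, 111], [510, 101], [521, 99], [527, 99]], "exit_edge": "east"}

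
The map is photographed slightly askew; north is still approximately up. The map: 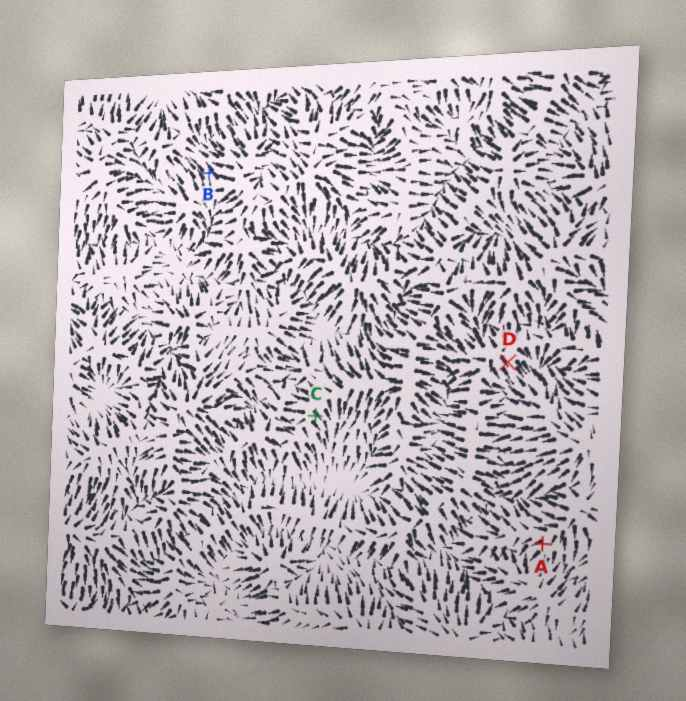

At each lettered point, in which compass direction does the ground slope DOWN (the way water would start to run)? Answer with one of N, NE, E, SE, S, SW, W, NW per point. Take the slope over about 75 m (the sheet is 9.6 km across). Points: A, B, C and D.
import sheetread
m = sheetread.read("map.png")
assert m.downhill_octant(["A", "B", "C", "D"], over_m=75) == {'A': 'SW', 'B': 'NW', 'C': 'SE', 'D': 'SE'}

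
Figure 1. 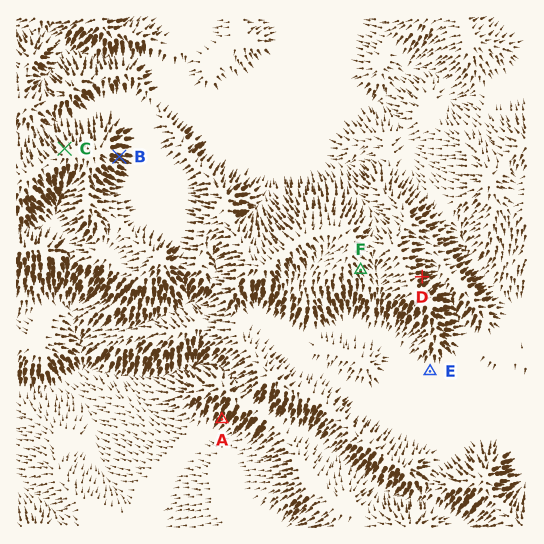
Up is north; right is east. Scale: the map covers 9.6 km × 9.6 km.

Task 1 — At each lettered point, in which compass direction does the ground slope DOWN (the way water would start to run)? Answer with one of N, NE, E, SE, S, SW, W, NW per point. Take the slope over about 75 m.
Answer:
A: SW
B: E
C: NW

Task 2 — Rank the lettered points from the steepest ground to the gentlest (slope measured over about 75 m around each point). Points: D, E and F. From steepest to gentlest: D F E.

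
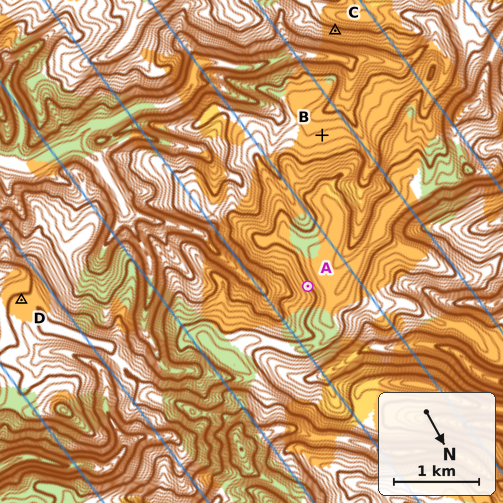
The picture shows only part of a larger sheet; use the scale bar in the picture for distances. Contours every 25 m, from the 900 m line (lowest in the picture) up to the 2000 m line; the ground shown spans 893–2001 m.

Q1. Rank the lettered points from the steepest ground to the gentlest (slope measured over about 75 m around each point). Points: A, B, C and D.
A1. C A B D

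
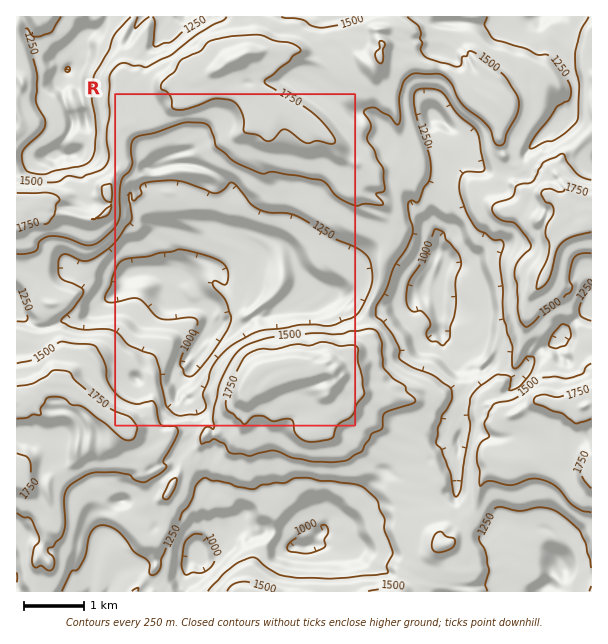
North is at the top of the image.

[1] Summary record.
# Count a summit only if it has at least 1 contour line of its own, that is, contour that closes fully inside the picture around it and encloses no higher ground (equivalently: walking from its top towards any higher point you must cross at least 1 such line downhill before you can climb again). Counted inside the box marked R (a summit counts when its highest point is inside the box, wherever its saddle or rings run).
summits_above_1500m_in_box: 1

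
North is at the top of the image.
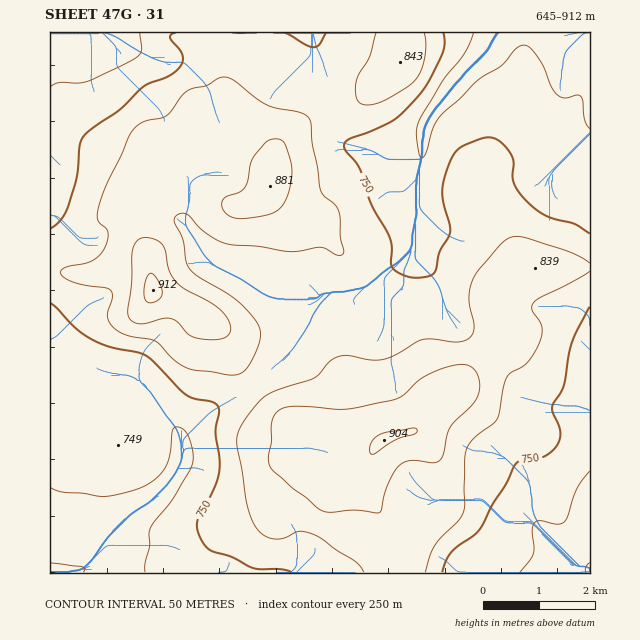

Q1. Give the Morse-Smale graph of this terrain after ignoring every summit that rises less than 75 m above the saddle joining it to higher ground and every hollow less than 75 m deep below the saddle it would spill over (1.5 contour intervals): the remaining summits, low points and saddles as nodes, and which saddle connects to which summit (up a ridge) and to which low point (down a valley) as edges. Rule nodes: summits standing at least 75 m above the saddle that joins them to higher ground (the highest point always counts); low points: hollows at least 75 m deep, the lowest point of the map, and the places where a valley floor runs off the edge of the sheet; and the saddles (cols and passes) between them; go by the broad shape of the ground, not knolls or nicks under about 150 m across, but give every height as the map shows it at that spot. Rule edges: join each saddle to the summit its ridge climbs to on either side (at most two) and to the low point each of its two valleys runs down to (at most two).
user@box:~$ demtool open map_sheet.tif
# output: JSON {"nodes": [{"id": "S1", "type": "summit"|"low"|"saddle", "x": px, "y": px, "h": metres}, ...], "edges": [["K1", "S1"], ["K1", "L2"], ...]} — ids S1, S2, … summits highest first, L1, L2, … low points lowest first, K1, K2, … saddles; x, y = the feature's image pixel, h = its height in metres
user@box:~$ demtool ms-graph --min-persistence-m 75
{"nodes": [
{"id": "S1", "type": "summit", "x": 152, "y": 290, "h": 912},
{"id": "S2", "type": "summit", "x": 383, "y": 440, "h": 904},
{"id": "L1", "type": "low", "x": 52, "y": 572, "h": 645},
{"id": "L2", "type": "low", "x": 590, "y": 569, "h": 648},
{"id": "L3", "type": "low", "x": 50, "y": 33, "h": 651},
{"id": "L4", "type": "low", "x": 590, "y": 34, "h": 655},
{"id": "K1", "type": "saddle", "x": 590, "y": 268, "h": 801},
{"id": "K2", "type": "saddle", "x": 336, "y": 110, "h": 788},
{"id": "K3", "type": "saddle", "x": 255, "y": 386, "h": 785}],
"edges": [["K1", "S2"], ["K1", "L2"], ["K1", "L4"], ["K2", "S1"], ["K2", "L3"], ["K2", "L4"], ["K3", "S1"], ["K3", "S2"], ["K3", "L1"], ["K3", "L4"]]}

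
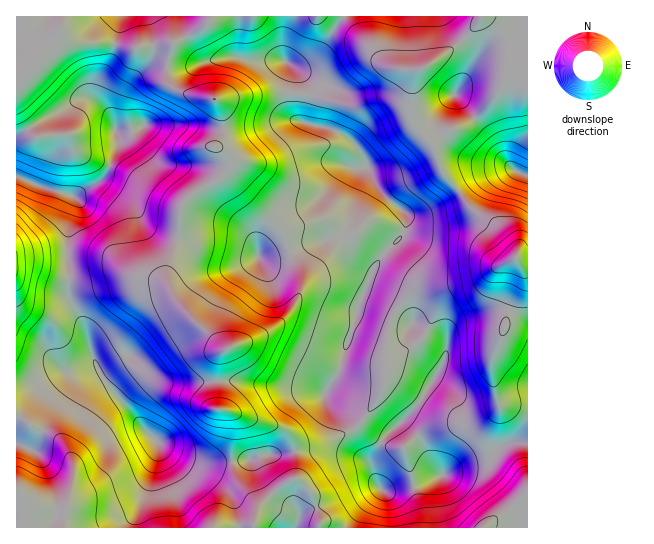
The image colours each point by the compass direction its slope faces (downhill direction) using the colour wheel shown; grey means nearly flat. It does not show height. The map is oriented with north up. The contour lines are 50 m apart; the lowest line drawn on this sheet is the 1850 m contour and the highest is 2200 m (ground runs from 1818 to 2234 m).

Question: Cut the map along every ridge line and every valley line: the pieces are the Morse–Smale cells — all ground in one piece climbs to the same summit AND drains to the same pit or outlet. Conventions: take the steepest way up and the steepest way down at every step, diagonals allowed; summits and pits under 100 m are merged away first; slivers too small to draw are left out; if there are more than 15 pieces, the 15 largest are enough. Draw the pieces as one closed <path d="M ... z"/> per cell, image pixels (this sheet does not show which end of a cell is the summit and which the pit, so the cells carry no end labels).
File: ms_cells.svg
<path d="M341 16l-54 0-4 25 0 14 1 4 13 12 4 8 2 15-3 11 0 14 7 5 26 5 14 8 12 12 8 17-2 12-20 56 10 15 20 14 0 6-15 32-21 72-12 17-2 8 24 24 20 40-34-17-28 6-12 0 0 27 5 3 13 16 7 20-1 11 71 0 1-17-3-14-3-6 20-2 20-5 37-20 24-7 24-14 18-1 0-176-7-2-5-5 0-9-11-15-14-14-16-9-8-9-24-30-12-31-19-20-3-7 0-10 3-24 4-11-29-3z"/><path d="M286 16l-75 0-2 6-8 7-29 16-5 20 1 18 13 9 33 7 5 4 4 12 1 16-3 10-5 5 13 11 0 8-11 14-24 13-13 14-2 29-11 31-1 12 4 13 8 14 46 45-5 4-3 9 2 46 66 20 7 10 3 12 12 0 28-6 32 16-3-12-15-27-24-24 2-8 12-17 21-72 15-32 0-6-20-14-10-15 20-56 2-12-8-17-12-12-14-8-26-5-7-5 0-14 3-11-2-15-4-8-13-12-1-4z"/><path d="M95 365l-26 7-12 0-20 11-21 2 1 143 302-1 1-10-7-20-6-10-12-9 1-23-2-3-29 3-16 5-20 3-26 1-14-4-26-13-23-22-7-11-22-25z"/><path d="M58 35l-25 24-10 15-7 4 0 59 26-17 23-11 12-9 9-3 11 4 11 10 5 10 6 21-10 27-6 10-28 18 1 9-8 23 1 49 13 2 24-7 16 0 12 4 23 3 12 8-2-17 12-36 2-29 13-14 24-13 11-14 0-8-13-11 5-5 3-10-4-25-6-7-25-4-16-7-5-5-1-18 4-21-42 4-20-5-38 0-9-3z"/><path d="M122 273l-16 0-24 7-12-1-2 16 16 31 9 33 10 19 37 47 27 24 22 11 14 4 38-3 24-6 29-3-2-13-7-10-66-20-2-46 3-9 5-4-46-45-11-19-11-6-23-3z"/><path d="M485 16l-4 1-6 10-20 20-29 20-11 4-3 10-3 34 6 11 18 20 6 19 8 13 28 34 16 9 14 14 11 15 0 9 5 5 6 1 1-187-19-1 2-19-4-24-6-9z"/><path d="M527 443l-17 0-24 14-24 7-37 20-20 5-20 2 4 11 2 25 92 1 28-19 16-15z"/><path d="M86 97l-9 3-12 9-23 11-26 18 0 37 2 2 25 11 31 9 29-18 6-10 10-26-3-14-8-18-11-10z"/><path d="M33 269l-17 1 1 114 20-1 20-11 12 0 27-7-12-39-16-31 1-16-15-2z"/><path d="M210 16l-193 0-1 61 7-3 10-15 24-24 5 5 9 3 38 0 20 5 34-3 12-2 26-14 8-7z"/><path d="M481 16l-140 1 46 50 32 2 36-22 20-20 6-9z"/><path d="M17 176l-1 93 17 0 21 8 15 2-1-50 8-23 0-7-6-4-27-7z"/><path d="M527 16l-42 1 16 8 6 9 4 24-1 19 18 0z"/><path d="M527 492l-9 12-34 23 43 1z"/>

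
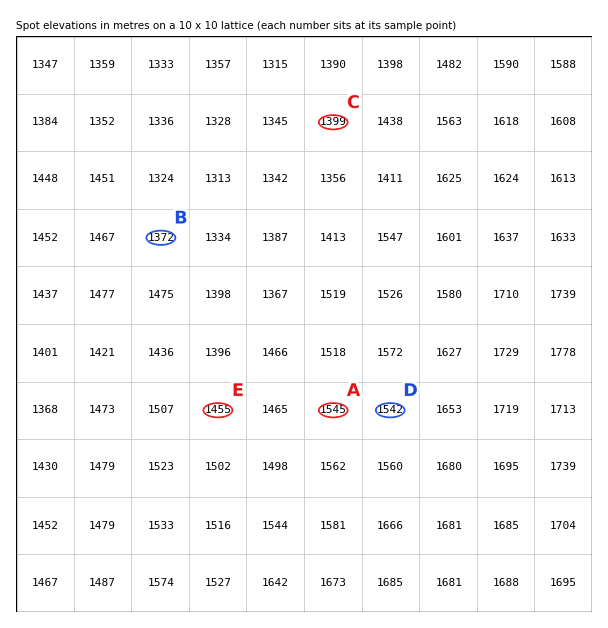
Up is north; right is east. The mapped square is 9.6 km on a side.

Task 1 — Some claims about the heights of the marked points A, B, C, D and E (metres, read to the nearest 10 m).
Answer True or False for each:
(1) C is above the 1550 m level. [False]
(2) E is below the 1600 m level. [True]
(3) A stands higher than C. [True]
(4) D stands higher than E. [True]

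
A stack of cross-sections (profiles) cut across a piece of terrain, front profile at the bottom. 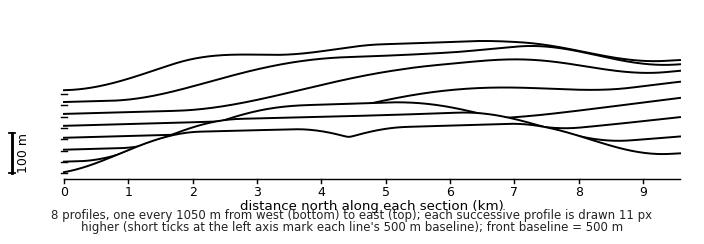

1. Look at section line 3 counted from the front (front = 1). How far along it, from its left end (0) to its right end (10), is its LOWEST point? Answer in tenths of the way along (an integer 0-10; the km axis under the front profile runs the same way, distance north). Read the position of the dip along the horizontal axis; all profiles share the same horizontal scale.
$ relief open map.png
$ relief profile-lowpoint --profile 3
0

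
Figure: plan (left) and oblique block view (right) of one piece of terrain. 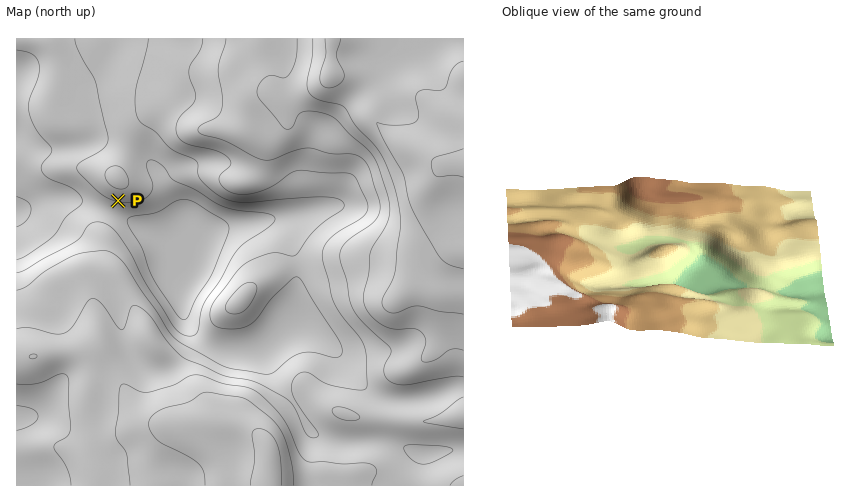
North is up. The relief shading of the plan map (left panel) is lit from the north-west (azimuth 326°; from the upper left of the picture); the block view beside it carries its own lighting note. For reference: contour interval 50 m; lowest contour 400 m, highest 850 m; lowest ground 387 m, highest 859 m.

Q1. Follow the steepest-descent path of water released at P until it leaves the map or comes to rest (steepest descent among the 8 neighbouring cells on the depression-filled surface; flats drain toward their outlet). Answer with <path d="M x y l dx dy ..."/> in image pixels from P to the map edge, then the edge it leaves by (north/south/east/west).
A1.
<path d="M118 201l0 9-13 0-3-2-7-1-5-3-15-2-1-1-6 0-1-1-26 0-17 9-7 1"/>
exit: west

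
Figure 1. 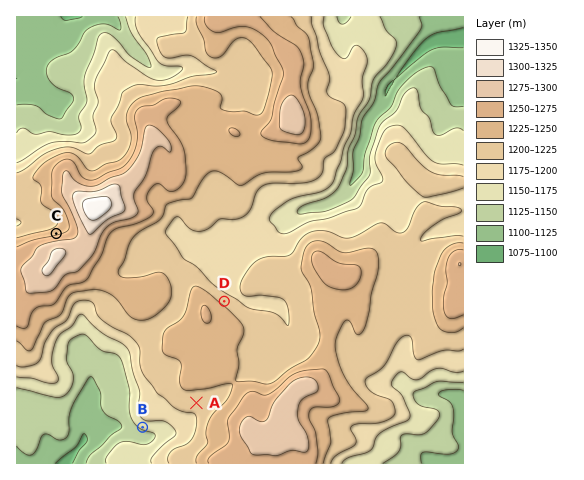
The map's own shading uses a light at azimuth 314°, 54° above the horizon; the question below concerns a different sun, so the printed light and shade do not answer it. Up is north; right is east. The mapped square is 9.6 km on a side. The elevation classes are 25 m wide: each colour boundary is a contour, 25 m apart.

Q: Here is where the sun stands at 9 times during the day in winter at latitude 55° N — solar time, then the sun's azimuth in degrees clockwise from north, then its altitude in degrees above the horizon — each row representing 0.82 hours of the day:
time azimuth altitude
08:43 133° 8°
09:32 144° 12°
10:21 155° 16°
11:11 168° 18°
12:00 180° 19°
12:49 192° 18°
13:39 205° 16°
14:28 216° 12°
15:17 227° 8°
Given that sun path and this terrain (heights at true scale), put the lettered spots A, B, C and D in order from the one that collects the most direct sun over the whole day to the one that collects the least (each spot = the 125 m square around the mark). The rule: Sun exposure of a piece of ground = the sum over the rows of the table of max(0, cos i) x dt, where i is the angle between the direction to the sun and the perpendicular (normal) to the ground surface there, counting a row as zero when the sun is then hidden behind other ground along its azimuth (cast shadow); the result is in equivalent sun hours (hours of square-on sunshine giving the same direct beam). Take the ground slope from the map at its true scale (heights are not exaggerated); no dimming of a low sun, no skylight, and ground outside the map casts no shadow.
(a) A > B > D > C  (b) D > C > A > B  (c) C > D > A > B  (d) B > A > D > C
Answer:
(d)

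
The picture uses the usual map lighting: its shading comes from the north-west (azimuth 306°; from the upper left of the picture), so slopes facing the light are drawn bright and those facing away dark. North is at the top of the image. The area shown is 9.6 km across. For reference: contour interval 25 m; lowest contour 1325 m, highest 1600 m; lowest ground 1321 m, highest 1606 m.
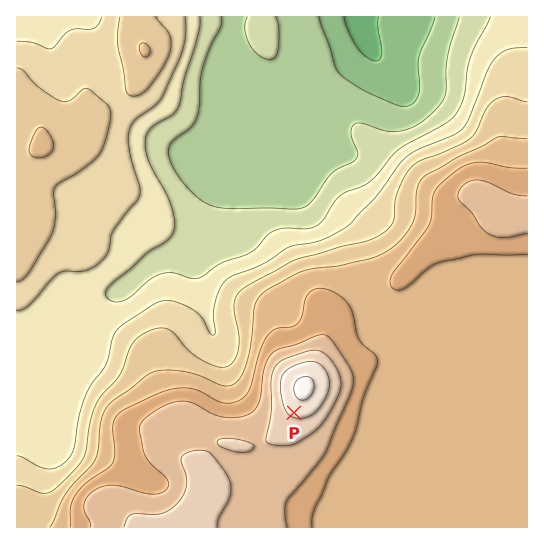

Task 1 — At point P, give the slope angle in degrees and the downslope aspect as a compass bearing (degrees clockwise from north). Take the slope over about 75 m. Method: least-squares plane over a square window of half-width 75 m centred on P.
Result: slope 4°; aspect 207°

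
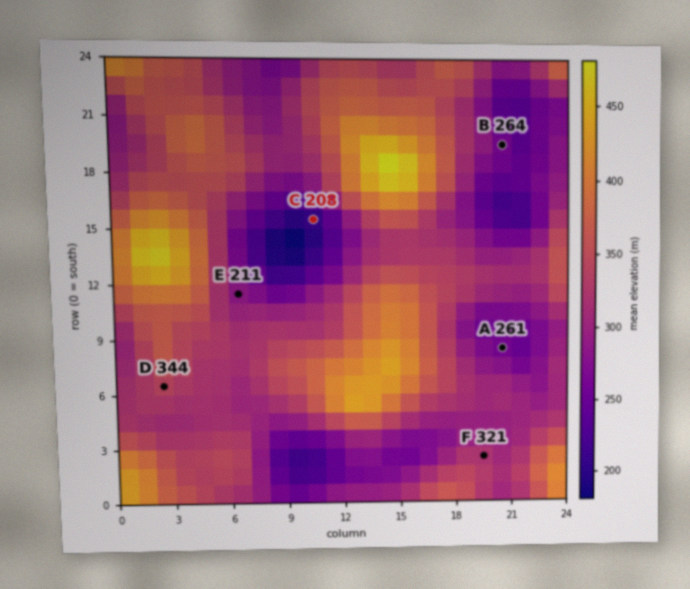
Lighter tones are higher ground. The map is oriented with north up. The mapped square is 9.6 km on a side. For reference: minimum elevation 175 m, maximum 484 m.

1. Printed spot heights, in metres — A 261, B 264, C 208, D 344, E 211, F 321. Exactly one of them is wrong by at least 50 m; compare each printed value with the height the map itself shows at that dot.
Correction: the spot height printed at E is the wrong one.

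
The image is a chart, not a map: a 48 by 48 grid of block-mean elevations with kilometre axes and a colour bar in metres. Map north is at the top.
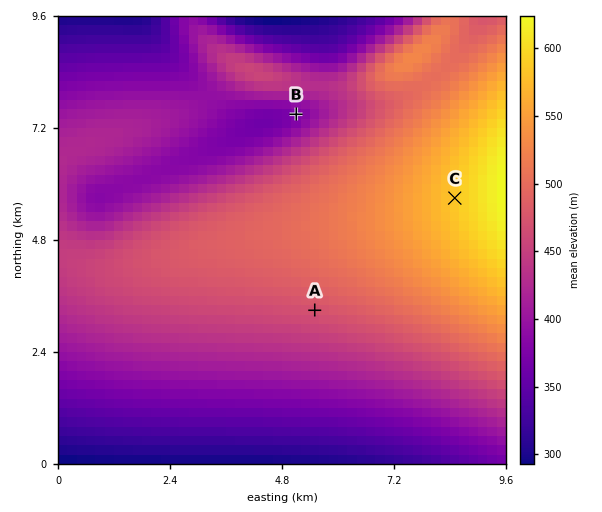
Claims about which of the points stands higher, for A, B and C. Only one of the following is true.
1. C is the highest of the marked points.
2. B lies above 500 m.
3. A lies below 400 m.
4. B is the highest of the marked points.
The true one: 1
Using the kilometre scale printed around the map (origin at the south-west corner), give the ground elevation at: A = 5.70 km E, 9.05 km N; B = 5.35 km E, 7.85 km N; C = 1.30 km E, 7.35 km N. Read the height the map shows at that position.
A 329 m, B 412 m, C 417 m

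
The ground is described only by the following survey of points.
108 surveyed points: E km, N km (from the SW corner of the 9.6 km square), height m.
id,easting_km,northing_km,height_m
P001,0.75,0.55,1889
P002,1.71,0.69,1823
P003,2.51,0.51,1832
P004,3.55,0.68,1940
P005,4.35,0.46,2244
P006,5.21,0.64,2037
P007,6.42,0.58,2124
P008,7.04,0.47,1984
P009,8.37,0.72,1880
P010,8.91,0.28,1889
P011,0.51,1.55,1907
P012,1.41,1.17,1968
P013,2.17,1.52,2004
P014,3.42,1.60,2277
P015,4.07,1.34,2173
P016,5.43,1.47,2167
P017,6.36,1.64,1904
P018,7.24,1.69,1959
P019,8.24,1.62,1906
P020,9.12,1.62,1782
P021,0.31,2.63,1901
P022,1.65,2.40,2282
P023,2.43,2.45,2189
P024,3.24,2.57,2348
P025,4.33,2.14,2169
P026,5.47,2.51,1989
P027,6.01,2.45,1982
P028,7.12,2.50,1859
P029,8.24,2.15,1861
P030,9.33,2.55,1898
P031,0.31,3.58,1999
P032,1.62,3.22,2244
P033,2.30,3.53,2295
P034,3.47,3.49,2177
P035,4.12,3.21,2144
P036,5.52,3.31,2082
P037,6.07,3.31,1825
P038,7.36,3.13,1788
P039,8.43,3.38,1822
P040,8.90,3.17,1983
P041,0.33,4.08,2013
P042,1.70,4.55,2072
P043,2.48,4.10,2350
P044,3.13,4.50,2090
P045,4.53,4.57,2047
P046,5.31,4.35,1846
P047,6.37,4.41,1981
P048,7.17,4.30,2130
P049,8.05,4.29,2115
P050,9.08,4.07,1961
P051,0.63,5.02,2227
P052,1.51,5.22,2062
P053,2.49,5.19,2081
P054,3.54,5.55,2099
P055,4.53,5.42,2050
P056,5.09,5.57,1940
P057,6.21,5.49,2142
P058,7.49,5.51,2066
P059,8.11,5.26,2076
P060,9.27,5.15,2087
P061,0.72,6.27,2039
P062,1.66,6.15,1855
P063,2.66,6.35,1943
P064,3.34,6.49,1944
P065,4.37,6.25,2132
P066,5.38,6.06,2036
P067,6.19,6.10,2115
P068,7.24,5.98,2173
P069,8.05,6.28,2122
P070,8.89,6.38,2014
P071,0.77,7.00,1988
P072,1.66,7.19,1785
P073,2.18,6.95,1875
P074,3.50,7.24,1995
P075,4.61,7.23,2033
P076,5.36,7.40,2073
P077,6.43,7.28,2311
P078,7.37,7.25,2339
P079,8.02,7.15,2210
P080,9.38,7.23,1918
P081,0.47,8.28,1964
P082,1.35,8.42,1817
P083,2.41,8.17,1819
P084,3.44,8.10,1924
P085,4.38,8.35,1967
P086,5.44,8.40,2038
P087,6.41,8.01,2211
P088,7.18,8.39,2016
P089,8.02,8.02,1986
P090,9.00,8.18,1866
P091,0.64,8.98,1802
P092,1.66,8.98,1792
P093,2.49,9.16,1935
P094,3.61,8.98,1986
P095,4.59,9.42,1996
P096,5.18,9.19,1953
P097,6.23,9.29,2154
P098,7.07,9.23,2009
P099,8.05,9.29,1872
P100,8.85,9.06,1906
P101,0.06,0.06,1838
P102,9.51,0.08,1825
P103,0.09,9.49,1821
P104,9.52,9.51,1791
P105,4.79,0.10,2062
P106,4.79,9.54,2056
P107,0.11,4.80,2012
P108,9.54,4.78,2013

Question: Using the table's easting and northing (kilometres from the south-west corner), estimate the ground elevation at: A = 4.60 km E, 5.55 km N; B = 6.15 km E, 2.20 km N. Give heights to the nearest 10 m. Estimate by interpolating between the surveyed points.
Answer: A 2000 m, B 1910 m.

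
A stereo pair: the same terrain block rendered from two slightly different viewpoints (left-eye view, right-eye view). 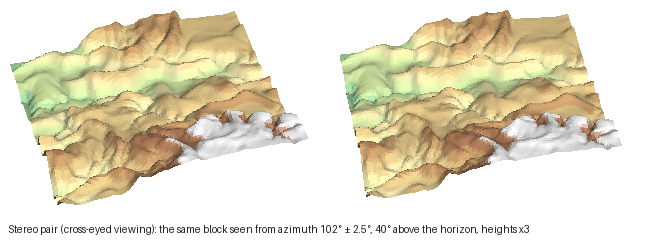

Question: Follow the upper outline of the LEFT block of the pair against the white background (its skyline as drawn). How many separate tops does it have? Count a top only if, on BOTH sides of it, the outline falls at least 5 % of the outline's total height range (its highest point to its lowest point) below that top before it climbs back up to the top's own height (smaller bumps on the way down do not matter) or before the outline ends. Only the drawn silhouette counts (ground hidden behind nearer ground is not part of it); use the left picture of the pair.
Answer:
2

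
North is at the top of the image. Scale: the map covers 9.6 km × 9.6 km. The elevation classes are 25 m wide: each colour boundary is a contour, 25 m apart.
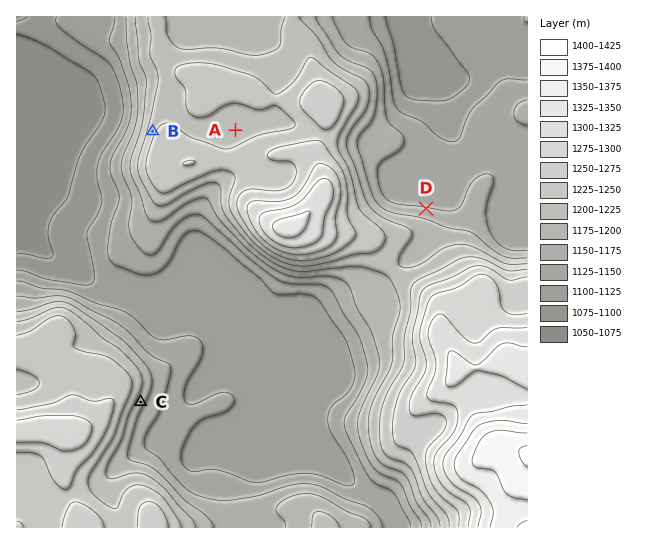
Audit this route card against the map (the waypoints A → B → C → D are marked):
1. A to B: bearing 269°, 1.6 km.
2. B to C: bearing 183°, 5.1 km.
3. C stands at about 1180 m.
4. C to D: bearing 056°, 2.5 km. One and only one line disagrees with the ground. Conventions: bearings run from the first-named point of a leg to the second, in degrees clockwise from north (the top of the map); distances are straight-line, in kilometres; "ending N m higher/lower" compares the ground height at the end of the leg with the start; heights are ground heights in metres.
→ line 4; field distance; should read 6.5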